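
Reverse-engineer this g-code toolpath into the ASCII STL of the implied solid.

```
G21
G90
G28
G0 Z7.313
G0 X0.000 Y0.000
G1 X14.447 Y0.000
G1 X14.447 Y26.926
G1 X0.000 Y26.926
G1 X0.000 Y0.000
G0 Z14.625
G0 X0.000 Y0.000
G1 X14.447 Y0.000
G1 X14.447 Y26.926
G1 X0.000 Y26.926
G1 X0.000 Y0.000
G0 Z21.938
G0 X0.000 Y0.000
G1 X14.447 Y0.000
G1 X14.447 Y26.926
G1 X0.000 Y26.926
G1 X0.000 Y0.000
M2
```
solid part
  facet normal 0.0000 0.0000 -1.0000
    outer loop
      vertex 14.447 26.926 0.000
      vertex 14.447 0.000 0.000
      vertex 0.000 0.000 0.000
    endloop
  endfacet
  facet normal 0.0000 0.0000 -1.0000
    outer loop
      vertex 0.000 26.926 0.000
      vertex 14.447 26.926 0.000
      vertex 0.000 0.000 0.000
    endloop
  endfacet
  facet normal 0.0000 0.0000 1.0000
    outer loop
      vertex 0.000 0.000 21.938
      vertex 14.447 0.000 21.938
      vertex 14.447 26.926 21.938
    endloop
  endfacet
  facet normal 0.0000 0.0000 1.0000
    outer loop
      vertex 0.000 0.000 21.938
      vertex 14.447 26.926 21.938
      vertex 0.000 26.926 21.938
    endloop
  endfacet
  facet normal 0.0000 -1.0000 0.0000
    outer loop
      vertex 0.000 0.000 0.000
      vertex 14.447 0.000 0.000
      vertex 14.447 0.000 21.938
    endloop
  endfacet
  facet normal 0.0000 -1.0000 0.0000
    outer loop
      vertex 0.000 0.000 0.000
      vertex 14.447 0.000 21.938
      vertex 0.000 0.000 21.938
    endloop
  endfacet
  facet normal 0.0000 1.0000 0.0000
    outer loop
      vertex 14.447 26.926 21.938
      vertex 14.447 26.926 0.000
      vertex 0.000 26.926 0.000
    endloop
  endfacet
  facet normal 0.0000 1.0000 0.0000
    outer loop
      vertex 0.000 26.926 21.938
      vertex 14.447 26.926 21.938
      vertex 0.000 26.926 0.000
    endloop
  endfacet
  facet normal -1.0000 0.0000 0.0000
    outer loop
      vertex 0.000 26.926 21.938
      vertex 0.000 26.926 0.000
      vertex 0.000 0.000 0.000
    endloop
  endfacet
  facet normal -1.0000 0.0000 0.0000
    outer loop
      vertex 0.000 0.000 21.938
      vertex 0.000 26.926 21.938
      vertex 0.000 0.000 0.000
    endloop
  endfacet
  facet normal 1.0000 0.0000 0.0000
    outer loop
      vertex 14.447 0.000 0.000
      vertex 14.447 26.926 0.000
      vertex 14.447 26.926 21.938
    endloop
  endfacet
  facet normal 1.0000 0.0000 0.0000
    outer loop
      vertex 14.447 0.000 0.000
      vertex 14.447 26.926 21.938
      vertex 14.447 0.000 21.938
    endloop
  endfacet
endsolid part

The G0 Z moves step by Δz≈7.313 mm. Every layer's G1 loop is the same polygon, so the solid is a straight extrusion of it from z=0 to z≈21.9. Closing with flat bottom and top caps and triangulating gives 12 facets — a rectangular box, roughly 14.4 × 26.9 mm footprint and 21.9 mm tall.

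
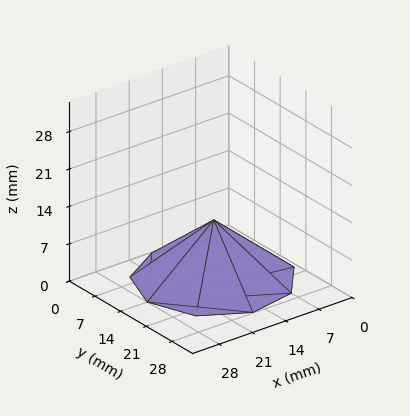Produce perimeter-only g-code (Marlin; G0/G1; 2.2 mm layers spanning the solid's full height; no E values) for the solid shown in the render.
Reading the render: the shape is a regular 9-sided pyramid, base circumscribed radius ≈ 14 mm, apex at z ≈ 11 mm (dimensions read to the nearest mm from the axis ticks). For the g-code, the solid's height is divided into equal slices at the stated Δz and each level perimeter traced with G1 moves after a G0 lift.

; perimeter-only toolpath
G21 ; units = mm
G90 ; absolute positioning
G28 ; home
; layer 1
G0 Z2.2
G0 X25.2 Y14.0
G1 X22.6 Y21.2
G1 X15.9 Y25.0
G1 X8.4 Y23.7
G1 X3.4 Y17.8
G1 X3.4 Y10.2
G1 X8.4 Y4.3
G1 X15.9 Y3.0
G1 X22.6 Y6.8
G1 X25.2 Y14.0
; layer 2
G0 Z4.4
G0 X22.4 Y14.0
G1 X20.4 Y19.4
G1 X15.4 Y22.3
G1 X9.8 Y21.3
G1 X6.1 Y16.9
G1 X6.1 Y11.1
G1 X9.8 Y6.7
G1 X15.4 Y5.7
G1 X20.4 Y8.6
G1 X22.4 Y14.0
; layer 3
G0 Z6.6
G0 X19.6 Y14.0
G1 X18.3 Y17.6
G1 X15.0 Y19.5
G1 X11.2 Y18.8
G1 X8.7 Y15.9
G1 X8.7 Y12.1
G1 X11.2 Y9.2
G1 X15.0 Y8.5
G1 X18.3 Y10.4
G1 X19.6 Y14.0
; layer 4
G0 Z8.8
G0 X16.8 Y14.0
G1 X16.1 Y15.8
G1 X14.5 Y16.8
G1 X12.6 Y16.4
G1 X11.4 Y15.0
G1 X11.4 Y13.0
G1 X12.6 Y11.6
G1 X14.5 Y11.2
G1 X16.1 Y12.2
G1 X16.8 Y14.0
M2 ; end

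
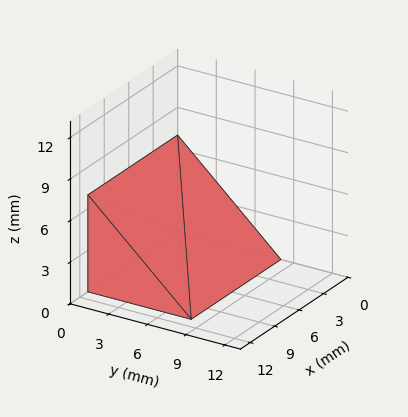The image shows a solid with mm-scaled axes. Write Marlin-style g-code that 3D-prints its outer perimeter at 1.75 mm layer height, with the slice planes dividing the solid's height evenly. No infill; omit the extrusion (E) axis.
Reading the render: the shape is a wedge (ramp): 11 × 8 mm base, rising to 7 mm along the y=0 edge and sloping linearly to z=0 at y=8 (dimensions read to the nearest mm from the axis ticks). For the g-code, the solid's height is divided into equal slices at the stated Δz and each level perimeter traced with G1 moves after a G0 lift.

; perimeter-only toolpath
G21 ; units = mm
G90 ; absolute positioning
G28 ; home
; layer 1
G0 Z1.75
G0 X0.00 Y0.00
G1 X11.00 Y0.00
G1 X11.00 Y6.00
G1 X0.00 Y6.00
G1 X0.00 Y0.00
; layer 2
G0 Z3.50
G0 X0.00 Y0.00
G1 X11.00 Y0.00
G1 X11.00 Y4.00
G1 X0.00 Y4.00
G1 X0.00 Y0.00
; layer 3
G0 Z5.25
G0 X0.00 Y0.00
G1 X11.00 Y0.00
G1 X11.00 Y2.00
G1 X0.00 Y2.00
G1 X0.00 Y0.00
M2 ; end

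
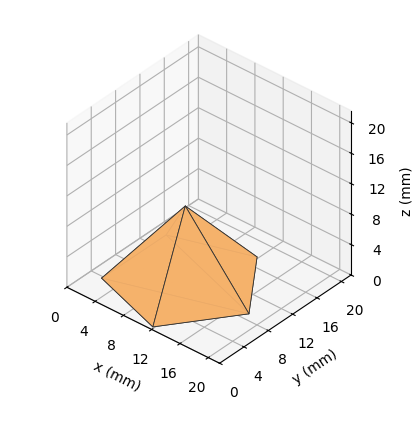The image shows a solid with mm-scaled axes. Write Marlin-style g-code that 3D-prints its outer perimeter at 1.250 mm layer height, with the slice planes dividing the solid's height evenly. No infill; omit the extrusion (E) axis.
Reading the render: the shape is a regular 5-sided pyramid, base circumscribed radius ≈ 9 mm, apex at z ≈ 10 mm (dimensions read to the nearest mm from the axis ticks). For the g-code, the solid's height is divided into equal slices at the stated Δz and each level perimeter traced with G1 moves after a G0 lift.

; perimeter-only toolpath
G21 ; units = mm
G90 ; absolute positioning
G28 ; home
; layer 1
G0 Z1.250
G0 X16.875 Y9.000
G1 X11.433 Y16.490
G1 X2.629 Y13.629
G1 X2.629 Y4.371
G1 X11.433 Y1.510
G1 X16.875 Y9.000
; layer 2
G0 Z2.500
G0 X15.750 Y9.000
G1 X11.086 Y15.420
G1 X3.539 Y12.967
G1 X3.539 Y5.032
G1 X11.086 Y2.580
G1 X15.750 Y9.000
; layer 3
G0 Z3.750
G0 X14.625 Y9.000
G1 X10.738 Y14.350
G1 X4.449 Y12.306
G1 X4.449 Y5.694
G1 X10.738 Y3.650
G1 X14.625 Y9.000
; layer 4
G0 Z5.000
G0 X13.500 Y9.000
G1 X10.390 Y13.280
G1 X5.359 Y11.645
G1 X5.359 Y6.355
G1 X10.390 Y4.720
G1 X13.500 Y9.000
; layer 5
G0 Z6.250
G0 X12.375 Y9.000
G1 X10.043 Y12.210
G1 X6.270 Y10.984
G1 X6.270 Y7.016
G1 X10.043 Y5.790
G1 X12.375 Y9.000
; layer 6
G0 Z7.500
G0 X11.250 Y9.000
G1 X9.695 Y11.140
G1 X7.180 Y10.322
G1 X7.180 Y7.678
G1 X9.695 Y6.860
G1 X11.250 Y9.000
; layer 7
G0 Z8.750
G0 X10.125 Y9.000
G1 X9.348 Y10.070
G1 X8.090 Y9.661
G1 X8.090 Y8.339
G1 X9.348 Y7.930
G1 X10.125 Y9.000
M2 ; end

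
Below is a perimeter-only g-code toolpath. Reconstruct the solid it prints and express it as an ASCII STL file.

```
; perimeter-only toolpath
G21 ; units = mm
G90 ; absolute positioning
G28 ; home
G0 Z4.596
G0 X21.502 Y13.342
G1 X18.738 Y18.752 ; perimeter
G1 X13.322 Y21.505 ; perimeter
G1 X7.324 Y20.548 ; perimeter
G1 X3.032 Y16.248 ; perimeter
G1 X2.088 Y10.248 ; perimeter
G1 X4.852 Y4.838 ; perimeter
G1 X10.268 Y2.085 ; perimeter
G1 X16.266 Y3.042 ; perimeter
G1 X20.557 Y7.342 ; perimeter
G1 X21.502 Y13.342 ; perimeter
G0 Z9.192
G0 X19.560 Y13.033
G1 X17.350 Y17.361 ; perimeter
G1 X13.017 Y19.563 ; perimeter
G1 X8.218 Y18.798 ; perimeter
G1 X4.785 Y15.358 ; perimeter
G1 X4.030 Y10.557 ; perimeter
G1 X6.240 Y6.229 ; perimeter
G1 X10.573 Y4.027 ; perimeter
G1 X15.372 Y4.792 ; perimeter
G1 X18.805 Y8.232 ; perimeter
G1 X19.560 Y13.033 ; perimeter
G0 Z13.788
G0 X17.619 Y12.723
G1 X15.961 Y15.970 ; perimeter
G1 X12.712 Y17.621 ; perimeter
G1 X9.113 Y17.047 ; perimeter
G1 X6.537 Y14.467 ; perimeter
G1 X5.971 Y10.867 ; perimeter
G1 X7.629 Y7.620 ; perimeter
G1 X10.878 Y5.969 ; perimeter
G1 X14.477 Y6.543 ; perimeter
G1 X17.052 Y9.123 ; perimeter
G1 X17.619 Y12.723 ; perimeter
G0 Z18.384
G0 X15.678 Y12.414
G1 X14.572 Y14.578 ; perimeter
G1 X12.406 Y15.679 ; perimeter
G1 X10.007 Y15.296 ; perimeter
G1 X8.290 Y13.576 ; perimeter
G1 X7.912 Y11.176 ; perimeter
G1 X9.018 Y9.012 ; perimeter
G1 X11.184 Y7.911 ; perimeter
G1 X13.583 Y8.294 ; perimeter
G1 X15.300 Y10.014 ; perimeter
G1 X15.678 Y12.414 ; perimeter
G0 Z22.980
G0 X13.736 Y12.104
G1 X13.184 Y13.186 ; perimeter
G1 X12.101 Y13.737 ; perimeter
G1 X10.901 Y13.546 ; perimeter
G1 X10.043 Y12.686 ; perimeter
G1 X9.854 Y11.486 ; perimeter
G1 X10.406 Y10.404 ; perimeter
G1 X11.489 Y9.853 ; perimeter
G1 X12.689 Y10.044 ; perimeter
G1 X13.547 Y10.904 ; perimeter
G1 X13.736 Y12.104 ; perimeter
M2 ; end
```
solid part
  facet normal 0.0000 0.0000 -1.0000
    outer loop
      vertex 13.628 23.447 0.000
      vertex 20.127 20.144 0.000
      vertex 23.443 13.652 0.000
    endloop
  endfacet
  facet normal 0.0000 0.0000 -1.0000
    outer loop
      vertex 6.430 22.299 0.000
      vertex 13.628 23.447 0.000
      vertex 23.443 13.652 0.000
    endloop
  endfacet
  facet normal 0.0000 0.0000 -1.0000
    outer loop
      vertex 1.280 17.139 0.000
      vertex 6.430 22.299 0.000
      vertex 23.443 13.652 0.000
    endloop
  endfacet
  facet normal 0.0000 0.0000 -1.0000
    outer loop
      vertex 0.147 9.938 0.000
      vertex 1.280 17.139 0.000
      vertex 23.443 13.652 0.000
    endloop
  endfacet
  facet normal 0.0000 0.0000 -1.0000
    outer loop
      vertex 3.463 3.446 0.000
      vertex 0.147 9.938 0.000
      vertex 23.443 13.652 0.000
    endloop
  endfacet
  facet normal 0.0000 0.0000 -1.0000
    outer loop
      vertex 9.962 0.143 0.000
      vertex 3.463 3.446 0.000
      vertex 23.443 13.652 0.000
    endloop
  endfacet
  facet normal 0.0000 0.0000 -1.0000
    outer loop
      vertex 17.160 1.291 0.000
      vertex 9.962 0.143 0.000
      vertex 23.443 13.652 0.000
    endloop
  endfacet
  facet normal 0.0000 0.0000 -1.0000
    outer loop
      vertex 22.310 6.451 0.000
      vertex 17.160 1.291 0.000
      vertex 23.443 13.652 0.000
    endloop
  endfacet
  facet normal 0.8249 0.4213 0.3768
    outer loop
      vertex 23.443 13.652 0.000
      vertex 20.127 20.144 0.000
      vertex 11.795 11.795 27.576
    endloop
  endfacet
  facet normal 0.4197 0.8258 0.3768
    outer loop
      vertex 20.127 20.144 0.000
      vertex 13.628 23.447 0.000
      vertex 11.795 11.795 27.576
    endloop
  endfacet
  facet normal -0.1459 0.9147 0.3768
    outer loop
      vertex 13.628 23.447 0.000
      vertex 6.430 22.299 0.000
      vertex 11.795 11.795 27.576
    endloop
  endfacet
  facet normal -0.6556 0.6544 0.3768
    outer loop
      vertex 6.430 22.299 0.000
      vertex 1.280 17.139 0.000
      vertex 11.795 11.795 27.576
    endloop
  endfacet
  facet normal -0.9150 0.1440 0.3768
    outer loop
      vertex 1.280 17.139 0.000
      vertex 0.147 9.938 0.000
      vertex 11.795 11.795 27.576
    endloop
  endfacet
  facet normal -0.8249 -0.4213 0.3768
    outer loop
      vertex 0.147 9.938 0.000
      vertex 3.463 3.446 0.000
      vertex 11.795 11.795 27.576
    endloop
  endfacet
  facet normal -0.4197 -0.8258 0.3768
    outer loop
      vertex 3.463 3.446 0.000
      vertex 9.962 0.143 0.000
      vertex 11.795 11.795 27.576
    endloop
  endfacet
  facet normal 0.1459 -0.9147 0.3768
    outer loop
      vertex 9.962 0.143 0.000
      vertex 17.160 1.291 0.000
      vertex 11.795 11.795 27.576
    endloop
  endfacet
  facet normal 0.6556 -0.6544 0.3768
    outer loop
      vertex 17.160 1.291 0.000
      vertex 22.310 6.451 0.000
      vertex 11.795 11.795 27.576
    endloop
  endfacet
  facet normal 0.9150 -0.1440 0.3768
    outer loop
      vertex 22.310 6.451 0.000
      vertex 23.443 13.652 0.000
      vertex 11.795 11.795 27.576
    endloop
  endfacet
endsolid part

The G0 Z moves step by Δz≈4.596 mm. The G1 loops shrink linearly with z, so the solid tapers from its base footprint up to z≈27.6. Closing with a flat bottom cap and the tapered top and triangulating gives 18 facets — a regular 10-sided pyramid, base circumscribed radius ≈ 11.8 mm, apex at z ≈ 27.6 mm.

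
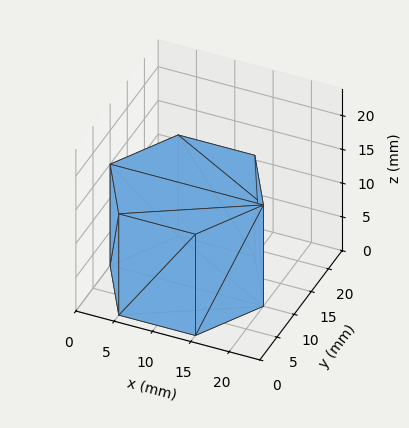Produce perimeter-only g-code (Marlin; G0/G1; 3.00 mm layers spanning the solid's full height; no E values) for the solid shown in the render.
Reading the render: the shape is a regular 6-sided prism (a cylinder approximated with 6 flat sides), circumscribed radius ≈ 10 mm, height ≈ 15 mm (dimensions read to the nearest mm from the axis ticks). For the g-code, the solid's height is divided into equal slices at the stated Δz and each level perimeter traced with G1 moves after a G0 lift.

; perimeter-only toolpath
G21 ; units = mm
G90 ; absolute positioning
G28 ; home
; layer 1
G0 Z3.00
G0 X20.00 Y10.00
G1 X15.00 Y18.66
G1 X5.00 Y18.66
G1 X0.00 Y10.00
G1 X5.00 Y1.34
G1 X15.00 Y1.34
G1 X20.00 Y10.00
; layer 2
G0 Z6.00
G0 X20.00 Y10.00
G1 X15.00 Y18.66
G1 X5.00 Y18.66
G1 X0.00 Y10.00
G1 X5.00 Y1.34
G1 X15.00 Y1.34
G1 X20.00 Y10.00
; layer 3
G0 Z9.00
G0 X20.00 Y10.00
G1 X15.00 Y18.66
G1 X5.00 Y18.66
G1 X0.00 Y10.00
G1 X5.00 Y1.34
G1 X15.00 Y1.34
G1 X20.00 Y10.00
; layer 4
G0 Z12.00
G0 X20.00 Y10.00
G1 X15.00 Y18.66
G1 X5.00 Y18.66
G1 X0.00 Y10.00
G1 X5.00 Y1.34
G1 X15.00 Y1.34
G1 X20.00 Y10.00
; layer 5
G0 Z15.00
G0 X20.00 Y10.00
G1 X15.00 Y18.66
G1 X5.00 Y18.66
G1 X0.00 Y10.00
G1 X5.00 Y1.34
G1 X15.00 Y1.34
G1 X20.00 Y10.00
M2 ; end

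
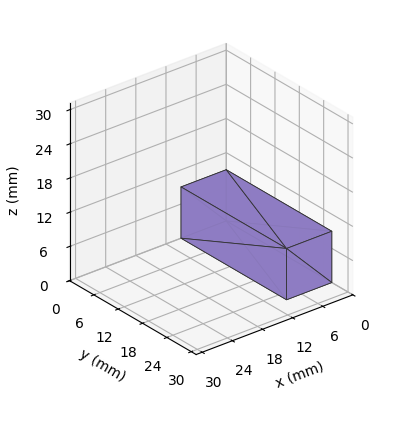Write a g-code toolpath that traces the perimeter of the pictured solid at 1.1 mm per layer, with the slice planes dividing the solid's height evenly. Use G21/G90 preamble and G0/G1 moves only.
Reading the render: the shape is a rectangular box, roughly 9 × 26 mm footprint and 9 mm tall (dimensions read to the nearest mm from the axis ticks). For the g-code, the solid's height is divided into equal slices at the stated Δz and each level perimeter traced with G1 moves after a G0 lift.

; perimeter-only toolpath
G21 ; units = mm
G90 ; absolute positioning
G28 ; home
; layer 1
G0 Z1.1
G0 X0.0 Y0.0
G1 X9.0 Y0.0
G1 X9.0 Y26.0
G1 X0.0 Y26.0
G1 X0.0 Y0.0
; layer 2
G0 Z2.2
G0 X0.0 Y0.0
G1 X9.0 Y0.0
G1 X9.0 Y26.0
G1 X0.0 Y26.0
G1 X0.0 Y0.0
; layer 3
G0 Z3.4
G0 X0.0 Y0.0
G1 X9.0 Y0.0
G1 X9.0 Y26.0
G1 X0.0 Y26.0
G1 X0.0 Y0.0
; layer 4
G0 Z4.5
G0 X0.0 Y0.0
G1 X9.0 Y0.0
G1 X9.0 Y26.0
G1 X0.0 Y26.0
G1 X0.0 Y0.0
; layer 5
G0 Z5.6
G0 X0.0 Y0.0
G1 X9.0 Y0.0
G1 X9.0 Y26.0
G1 X0.0 Y26.0
G1 X0.0 Y0.0
; layer 6
G0 Z6.8
G0 X0.0 Y0.0
G1 X9.0 Y0.0
G1 X9.0 Y26.0
G1 X0.0 Y26.0
G1 X0.0 Y0.0
; layer 7
G0 Z7.9
G0 X0.0 Y0.0
G1 X9.0 Y0.0
G1 X9.0 Y26.0
G1 X0.0 Y26.0
G1 X0.0 Y0.0
; layer 8
G0 Z9.0
G0 X0.0 Y0.0
G1 X9.0 Y0.0
G1 X9.0 Y26.0
G1 X0.0 Y26.0
G1 X0.0 Y0.0
M2 ; end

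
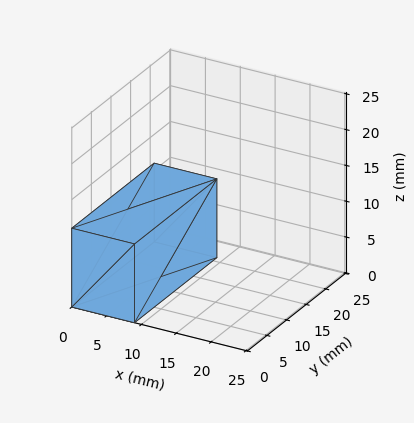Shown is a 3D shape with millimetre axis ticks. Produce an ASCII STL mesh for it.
Reading the render: the shape is a rectangular box, roughly 9 × 21 mm footprint and 11 mm tall (dimensions read to the nearest mm from the axis ticks). For the STL, each face is triangulated and given an outward normal.

solid part
  facet normal 0.0000 0.0000 -1.0000
    outer loop
      vertex 9.000 21.000 0.000
      vertex 9.000 0.000 0.000
      vertex 0.000 0.000 0.000
    endloop
  endfacet
  facet normal 0.0000 0.0000 -1.0000
    outer loop
      vertex 0.000 21.000 0.000
      vertex 9.000 21.000 0.000
      vertex 0.000 0.000 0.000
    endloop
  endfacet
  facet normal 0.0000 0.0000 1.0000
    outer loop
      vertex 0.000 0.000 11.000
      vertex 9.000 0.000 11.000
      vertex 9.000 21.000 11.000
    endloop
  endfacet
  facet normal 0.0000 0.0000 1.0000
    outer loop
      vertex 0.000 0.000 11.000
      vertex 9.000 21.000 11.000
      vertex 0.000 21.000 11.000
    endloop
  endfacet
  facet normal 0.0000 -1.0000 0.0000
    outer loop
      vertex 0.000 0.000 0.000
      vertex 9.000 0.000 0.000
      vertex 9.000 0.000 11.000
    endloop
  endfacet
  facet normal 0.0000 -1.0000 0.0000
    outer loop
      vertex 0.000 0.000 0.000
      vertex 9.000 0.000 11.000
      vertex 0.000 0.000 11.000
    endloop
  endfacet
  facet normal 0.0000 1.0000 0.0000
    outer loop
      vertex 9.000 21.000 11.000
      vertex 9.000 21.000 0.000
      vertex 0.000 21.000 0.000
    endloop
  endfacet
  facet normal 0.0000 1.0000 0.0000
    outer loop
      vertex 0.000 21.000 11.000
      vertex 9.000 21.000 11.000
      vertex 0.000 21.000 0.000
    endloop
  endfacet
  facet normal -1.0000 0.0000 0.0000
    outer loop
      vertex 0.000 21.000 11.000
      vertex 0.000 21.000 0.000
      vertex 0.000 0.000 0.000
    endloop
  endfacet
  facet normal -1.0000 0.0000 0.0000
    outer loop
      vertex 0.000 0.000 11.000
      vertex 0.000 21.000 11.000
      vertex 0.000 0.000 0.000
    endloop
  endfacet
  facet normal 1.0000 0.0000 0.0000
    outer loop
      vertex 9.000 0.000 0.000
      vertex 9.000 21.000 0.000
      vertex 9.000 21.000 11.000
    endloop
  endfacet
  facet normal 1.0000 0.0000 0.0000
    outer loop
      vertex 9.000 0.000 0.000
      vertex 9.000 21.000 11.000
      vertex 9.000 0.000 11.000
    endloop
  endfacet
endsolid part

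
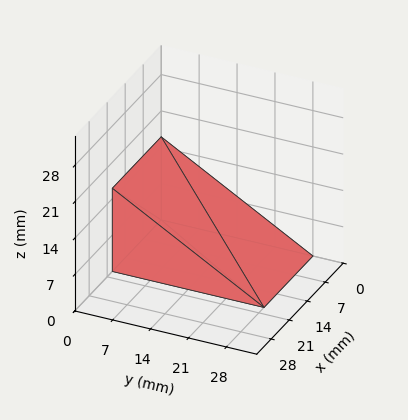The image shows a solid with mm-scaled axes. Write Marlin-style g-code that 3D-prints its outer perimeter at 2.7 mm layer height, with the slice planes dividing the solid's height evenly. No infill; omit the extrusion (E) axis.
Reading the render: the shape is a wedge (ramp): 19 × 28 mm base, rising to 16 mm along the y=0 edge and sloping linearly to z=0 at y=28 (dimensions read to the nearest mm from the axis ticks). For the g-code, the solid's height is divided into equal slices at the stated Δz and each level perimeter traced with G1 moves after a G0 lift.

; perimeter-only toolpath
G21 ; units = mm
G90 ; absolute positioning
G28 ; home
; layer 1
G0 Z2.7
G0 X0.0 Y0.0
G1 X19.0 Y0.0
G1 X19.0 Y23.3
G1 X0.0 Y23.3
G1 X0.0 Y0.0
; layer 2
G0 Z5.3
G0 X0.0 Y0.0
G1 X19.0 Y0.0
G1 X19.0 Y18.7
G1 X0.0 Y18.7
G1 X0.0 Y0.0
; layer 3
G0 Z8.0
G0 X0.0 Y0.0
G1 X19.0 Y0.0
G1 X19.0 Y14.0
G1 X0.0 Y14.0
G1 X0.0 Y0.0
; layer 4
G0 Z10.7
G0 X0.0 Y0.0
G1 X19.0 Y0.0
G1 X19.0 Y9.3
G1 X0.0 Y9.3
G1 X0.0 Y0.0
; layer 5
G0 Z13.3
G0 X0.0 Y0.0
G1 X19.0 Y0.0
G1 X19.0 Y4.7
G1 X0.0 Y4.7
G1 X0.0 Y0.0
M2 ; end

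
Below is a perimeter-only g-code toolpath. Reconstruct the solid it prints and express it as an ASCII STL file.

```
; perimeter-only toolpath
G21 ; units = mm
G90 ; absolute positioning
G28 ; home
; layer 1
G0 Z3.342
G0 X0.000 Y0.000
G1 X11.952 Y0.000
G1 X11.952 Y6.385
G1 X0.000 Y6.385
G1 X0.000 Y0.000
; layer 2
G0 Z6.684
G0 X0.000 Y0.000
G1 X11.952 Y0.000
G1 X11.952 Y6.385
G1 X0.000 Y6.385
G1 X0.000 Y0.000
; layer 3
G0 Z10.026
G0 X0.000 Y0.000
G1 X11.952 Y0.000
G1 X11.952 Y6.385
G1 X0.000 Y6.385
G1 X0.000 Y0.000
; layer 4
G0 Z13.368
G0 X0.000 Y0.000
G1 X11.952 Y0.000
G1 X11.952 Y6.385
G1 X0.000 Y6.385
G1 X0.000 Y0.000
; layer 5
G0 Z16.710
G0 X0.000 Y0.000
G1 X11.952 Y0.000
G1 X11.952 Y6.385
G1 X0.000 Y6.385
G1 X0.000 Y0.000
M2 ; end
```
solid part
  facet normal 0.0000 0.0000 -1.0000
    outer loop
      vertex 11.952 6.385 0.000
      vertex 11.952 0.000 0.000
      vertex 0.000 0.000 0.000
    endloop
  endfacet
  facet normal 0.0000 0.0000 -1.0000
    outer loop
      vertex 0.000 6.385 0.000
      vertex 11.952 6.385 0.000
      vertex 0.000 0.000 0.000
    endloop
  endfacet
  facet normal 0.0000 0.0000 1.0000
    outer loop
      vertex 0.000 0.000 16.710
      vertex 11.952 0.000 16.710
      vertex 11.952 6.385 16.710
    endloop
  endfacet
  facet normal 0.0000 0.0000 1.0000
    outer loop
      vertex 0.000 0.000 16.710
      vertex 11.952 6.385 16.710
      vertex 0.000 6.385 16.710
    endloop
  endfacet
  facet normal 0.0000 -1.0000 0.0000
    outer loop
      vertex 0.000 0.000 0.000
      vertex 11.952 0.000 0.000
      vertex 11.952 0.000 16.710
    endloop
  endfacet
  facet normal 0.0000 -1.0000 0.0000
    outer loop
      vertex 0.000 0.000 0.000
      vertex 11.952 0.000 16.710
      vertex 0.000 0.000 16.710
    endloop
  endfacet
  facet normal 0.0000 1.0000 0.0000
    outer loop
      vertex 11.952 6.385 16.710
      vertex 11.952 6.385 0.000
      vertex 0.000 6.385 0.000
    endloop
  endfacet
  facet normal 0.0000 1.0000 0.0000
    outer loop
      vertex 0.000 6.385 16.710
      vertex 11.952 6.385 16.710
      vertex 0.000 6.385 0.000
    endloop
  endfacet
  facet normal -1.0000 0.0000 0.0000
    outer loop
      vertex 0.000 6.385 16.710
      vertex 0.000 6.385 0.000
      vertex 0.000 0.000 0.000
    endloop
  endfacet
  facet normal -1.0000 0.0000 0.0000
    outer loop
      vertex 0.000 0.000 16.710
      vertex 0.000 6.385 16.710
      vertex 0.000 0.000 0.000
    endloop
  endfacet
  facet normal 1.0000 0.0000 0.0000
    outer loop
      vertex 11.952 0.000 0.000
      vertex 11.952 6.385 0.000
      vertex 11.952 6.385 16.710
    endloop
  endfacet
  facet normal 1.0000 0.0000 0.0000
    outer loop
      vertex 11.952 0.000 0.000
      vertex 11.952 6.385 16.710
      vertex 11.952 0.000 16.710
    endloop
  endfacet
endsolid part

The G0 Z moves step by Δz≈3.342 mm. Every layer's G1 loop is the same polygon, so the solid is a straight extrusion of it from z=0 to z≈16.7. Closing with flat bottom and top caps and triangulating gives 12 facets — a rectangular box, roughly 12 × 6.38 mm footprint and 16.7 mm tall.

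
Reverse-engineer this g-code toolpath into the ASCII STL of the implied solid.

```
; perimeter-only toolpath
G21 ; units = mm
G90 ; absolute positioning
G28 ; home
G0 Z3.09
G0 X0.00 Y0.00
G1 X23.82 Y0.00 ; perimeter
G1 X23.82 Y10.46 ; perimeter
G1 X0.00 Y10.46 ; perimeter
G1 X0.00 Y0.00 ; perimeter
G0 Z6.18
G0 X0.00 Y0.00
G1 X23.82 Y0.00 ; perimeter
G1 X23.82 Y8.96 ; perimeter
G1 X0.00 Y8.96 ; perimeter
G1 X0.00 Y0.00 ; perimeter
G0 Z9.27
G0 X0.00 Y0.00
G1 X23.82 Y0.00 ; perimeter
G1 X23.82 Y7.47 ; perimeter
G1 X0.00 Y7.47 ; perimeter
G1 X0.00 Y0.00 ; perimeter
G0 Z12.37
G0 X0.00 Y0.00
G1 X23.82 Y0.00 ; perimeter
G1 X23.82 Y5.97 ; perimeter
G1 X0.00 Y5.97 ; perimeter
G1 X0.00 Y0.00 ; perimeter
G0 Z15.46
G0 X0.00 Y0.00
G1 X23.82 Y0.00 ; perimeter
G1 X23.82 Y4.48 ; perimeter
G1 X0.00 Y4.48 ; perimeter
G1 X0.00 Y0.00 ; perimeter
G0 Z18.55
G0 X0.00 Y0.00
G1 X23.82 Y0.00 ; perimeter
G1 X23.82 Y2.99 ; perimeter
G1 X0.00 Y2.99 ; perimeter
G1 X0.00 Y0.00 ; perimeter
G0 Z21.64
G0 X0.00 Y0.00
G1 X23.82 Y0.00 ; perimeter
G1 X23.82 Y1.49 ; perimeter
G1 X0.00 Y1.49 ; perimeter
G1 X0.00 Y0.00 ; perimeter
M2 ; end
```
solid part
  facet normal 0.0000 0.0000 -1.0000
    outer loop
      vertex 23.82 11.95 0.00
      vertex 23.82 0.00 0.00
      vertex 0.00 0.00 0.00
    endloop
  endfacet
  facet normal 0.0000 0.0000 -1.0000
    outer loop
      vertex 0.00 11.95 0.00
      vertex 23.82 11.95 0.00
      vertex 0.00 0.00 0.00
    endloop
  endfacet
  facet normal 0.0000 -1.0000 0.0000
    outer loop
      vertex 0.00 0.00 0.00
      vertex 23.82 0.00 0.00
      vertex 23.82 0.00 24.73
    endloop
  endfacet
  facet normal 0.0000 -1.0000 0.0000
    outer loop
      vertex 0.00 0.00 0.00
      vertex 23.82 0.00 24.73
      vertex 0.00 0.00 24.73
    endloop
  endfacet
  facet normal 0.0000 0.9004 0.4351
    outer loop
      vertex 0.00 0.00 24.73
      vertex 23.82 0.00 24.73
      vertex 23.82 11.95 0.00
    endloop
  endfacet
  facet normal 0.0000 0.9004 0.4351
    outer loop
      vertex 0.00 0.00 24.73
      vertex 23.82 11.95 0.00
      vertex 0.00 11.95 0.00
    endloop
  endfacet
  facet normal -1.0000 0.0000 0.0000
    outer loop
      vertex 0.00 0.00 24.73
      vertex 0.00 11.95 0.00
      vertex 0.00 0.00 0.00
    endloop
  endfacet
  facet normal 1.0000 0.0000 0.0000
    outer loop
      vertex 23.82 0.00 0.00
      vertex 23.82 11.95 0.00
      vertex 23.82 0.00 24.73
    endloop
  endfacet
endsolid part

The G0 Z moves step by Δz≈3.09 mm. The G1 loops shrink linearly with z, so the solid tapers from its base footprint up to z≈24.7. Closing with a flat bottom cap and the tapered top and triangulating gives 8 facets — a wedge (ramp): 23.8 × 11.9 mm base, rising to 24.7 mm along the y=0 edge and sloping linearly to z=0 at y=11.9.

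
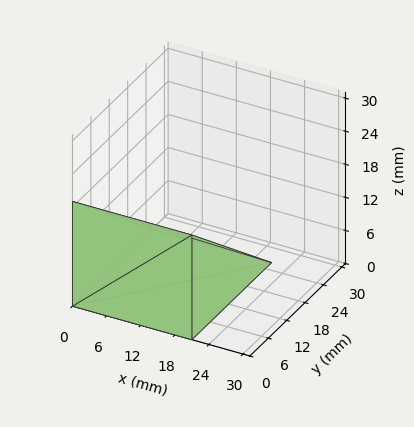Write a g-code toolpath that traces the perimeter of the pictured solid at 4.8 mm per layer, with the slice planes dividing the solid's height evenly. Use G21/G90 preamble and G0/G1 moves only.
Reading the render: the shape is a wedge (ramp): 21 × 26 mm base, rising to 19 mm along the y=0 edge and sloping linearly to z=0 at y=26 (dimensions read to the nearest mm from the axis ticks). For the g-code, the solid's height is divided into equal slices at the stated Δz and each level perimeter traced with G1 moves after a G0 lift.

; perimeter-only toolpath
G21 ; units = mm
G90 ; absolute positioning
G28 ; home
; layer 1
G0 Z4.8
G0 X0.0 Y0.0
G1 X21.0 Y0.0
G1 X21.0 Y19.5
G1 X0.0 Y19.5
G1 X0.0 Y0.0
; layer 2
G0 Z9.5
G0 X0.0 Y0.0
G1 X21.0 Y0.0
G1 X21.0 Y13.0
G1 X0.0 Y13.0
G1 X0.0 Y0.0
; layer 3
G0 Z14.2
G0 X0.0 Y0.0
G1 X21.0 Y0.0
G1 X21.0 Y6.5
G1 X0.0 Y6.5
G1 X0.0 Y0.0
M2 ; end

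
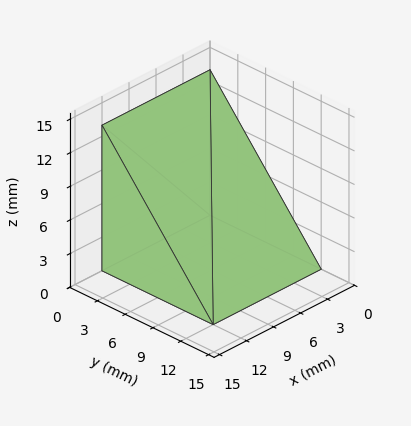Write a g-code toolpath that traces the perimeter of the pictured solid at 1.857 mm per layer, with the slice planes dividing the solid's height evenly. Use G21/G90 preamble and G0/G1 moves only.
Reading the render: the shape is a wedge (ramp): 12 × 12 mm base, rising to 13 mm along the y=0 edge and sloping linearly to z=0 at y=12 (dimensions read to the nearest mm from the axis ticks). For the g-code, the solid's height is divided into equal slices at the stated Δz and each level perimeter traced with G1 moves after a G0 lift.

; perimeter-only toolpath
G21 ; units = mm
G90 ; absolute positioning
G28 ; home
; layer 1
G0 Z1.857
G0 X0.000 Y0.000
G1 X12.000 Y0.000
G1 X12.000 Y10.286
G1 X0.000 Y10.286
G1 X0.000 Y0.000
; layer 2
G0 Z3.714
G0 X0.000 Y0.000
G1 X12.000 Y0.000
G1 X12.000 Y8.571
G1 X0.000 Y8.571
G1 X0.000 Y0.000
; layer 3
G0 Z5.571
G0 X0.000 Y0.000
G1 X12.000 Y0.000
G1 X12.000 Y6.857
G1 X0.000 Y6.857
G1 X0.000 Y0.000
; layer 4
G0 Z7.429
G0 X0.000 Y0.000
G1 X12.000 Y0.000
G1 X12.000 Y5.143
G1 X0.000 Y5.143
G1 X0.000 Y0.000
; layer 5
G0 Z9.286
G0 X0.000 Y0.000
G1 X12.000 Y0.000
G1 X12.000 Y3.429
G1 X0.000 Y3.429
G1 X0.000 Y0.000
; layer 6
G0 Z11.143
G0 X0.000 Y0.000
G1 X12.000 Y0.000
G1 X12.000 Y1.714
G1 X0.000 Y1.714
G1 X0.000 Y0.000
M2 ; end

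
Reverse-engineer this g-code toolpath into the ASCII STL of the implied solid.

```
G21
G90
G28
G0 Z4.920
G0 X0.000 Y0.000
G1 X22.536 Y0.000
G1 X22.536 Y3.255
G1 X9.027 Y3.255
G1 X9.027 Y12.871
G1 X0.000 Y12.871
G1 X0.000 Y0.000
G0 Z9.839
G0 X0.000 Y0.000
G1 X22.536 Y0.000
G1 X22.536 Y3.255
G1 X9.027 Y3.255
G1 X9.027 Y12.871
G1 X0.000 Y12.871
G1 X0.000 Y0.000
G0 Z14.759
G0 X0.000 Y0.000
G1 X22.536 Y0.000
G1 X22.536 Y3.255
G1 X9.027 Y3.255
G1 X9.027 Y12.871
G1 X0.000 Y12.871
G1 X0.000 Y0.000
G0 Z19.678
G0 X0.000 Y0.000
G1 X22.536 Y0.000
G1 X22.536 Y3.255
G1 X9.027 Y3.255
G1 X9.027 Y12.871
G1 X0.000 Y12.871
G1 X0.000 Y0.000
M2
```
solid part
  facet normal 0.0000 0.0000 -1.0000
    outer loop
      vertex 22.536 3.255 0.000
      vertex 22.536 0.000 0.000
      vertex 0.000 0.000 0.000
    endloop
  endfacet
  facet normal 0.0000 0.0000 -1.0000
    outer loop
      vertex 9.027 3.255 0.000
      vertex 22.536 3.255 0.000
      vertex 0.000 0.000 0.000
    endloop
  endfacet
  facet normal 0.0000 0.0000 -1.0000
    outer loop
      vertex 9.027 12.871 0.000
      vertex 9.027 3.255 0.000
      vertex 0.000 0.000 0.000
    endloop
  endfacet
  facet normal 0.0000 0.0000 -1.0000
    outer loop
      vertex 0.000 12.871 0.000
      vertex 9.027 12.871 0.000
      vertex 0.000 0.000 0.000
    endloop
  endfacet
  facet normal 0.0000 0.0000 1.0000
    outer loop
      vertex 0.000 0.000 19.678
      vertex 22.536 0.000 19.678
      vertex 22.536 3.255 19.678
    endloop
  endfacet
  facet normal 0.0000 0.0000 1.0000
    outer loop
      vertex 0.000 0.000 19.678
      vertex 22.536 3.255 19.678
      vertex 9.027 3.255 19.678
    endloop
  endfacet
  facet normal 0.0000 0.0000 1.0000
    outer loop
      vertex 0.000 0.000 19.678
      vertex 9.027 3.255 19.678
      vertex 9.027 12.871 19.678
    endloop
  endfacet
  facet normal 0.0000 0.0000 1.0000
    outer loop
      vertex 0.000 0.000 19.678
      vertex 9.027 12.871 19.678
      vertex 0.000 12.871 19.678
    endloop
  endfacet
  facet normal 0.0000 -1.0000 0.0000
    outer loop
      vertex 0.000 0.000 0.000
      vertex 22.536 0.000 0.000
      vertex 22.536 0.000 19.678
    endloop
  endfacet
  facet normal 0.0000 -1.0000 0.0000
    outer loop
      vertex 0.000 0.000 0.000
      vertex 22.536 0.000 19.678
      vertex 0.000 0.000 19.678
    endloop
  endfacet
  facet normal 1.0000 0.0000 0.0000
    outer loop
      vertex 22.536 0.000 0.000
      vertex 22.536 3.255 0.000
      vertex 22.536 3.255 19.678
    endloop
  endfacet
  facet normal 1.0000 0.0000 0.0000
    outer loop
      vertex 22.536 0.000 0.000
      vertex 22.536 3.255 19.678
      vertex 22.536 0.000 19.678
    endloop
  endfacet
  facet normal 0.0000 1.0000 0.0000
    outer loop
      vertex 22.536 3.255 0.000
      vertex 9.027 3.255 0.000
      vertex 9.027 3.255 19.678
    endloop
  endfacet
  facet normal 0.0000 1.0000 0.0000
    outer loop
      vertex 22.536 3.255 0.000
      vertex 9.027 3.255 19.678
      vertex 22.536 3.255 19.678
    endloop
  endfacet
  facet normal 1.0000 0.0000 0.0000
    outer loop
      vertex 9.027 3.255 0.000
      vertex 9.027 12.871 0.000
      vertex 9.027 12.871 19.678
    endloop
  endfacet
  facet normal 1.0000 0.0000 0.0000
    outer loop
      vertex 9.027 3.255 0.000
      vertex 9.027 12.871 19.678
      vertex 9.027 3.255 19.678
    endloop
  endfacet
  facet normal 0.0000 1.0000 0.0000
    outer loop
      vertex 9.027 12.871 0.000
      vertex 0.000 12.871 0.000
      vertex 0.000 12.871 19.678
    endloop
  endfacet
  facet normal 0.0000 1.0000 0.0000
    outer loop
      vertex 9.027 12.871 0.000
      vertex 0.000 12.871 19.678
      vertex 9.027 12.871 19.678
    endloop
  endfacet
  facet normal -1.0000 0.0000 0.0000
    outer loop
      vertex 0.000 12.871 0.000
      vertex 0.000 0.000 0.000
      vertex 0.000 0.000 19.678
    endloop
  endfacet
  facet normal -1.0000 0.0000 0.0000
    outer loop
      vertex 0.000 12.871 0.000
      vertex 0.000 0.000 19.678
      vertex 0.000 12.871 19.678
    endloop
  endfacet
endsolid part

The G0 Z moves step by Δz≈4.920 mm. Every layer's G1 loop is the same polygon, so the solid is a straight extrusion of it from z=0 to z≈19.7. Closing with flat bottom and top caps and triangulating gives 20 facets — an L-shaped prism: outer 22.5 × 12.9 mm, arm thicknesses ≈ 3.25 mm (horizontal) and 9.03 mm (vertical), extruded 19.7 mm in z.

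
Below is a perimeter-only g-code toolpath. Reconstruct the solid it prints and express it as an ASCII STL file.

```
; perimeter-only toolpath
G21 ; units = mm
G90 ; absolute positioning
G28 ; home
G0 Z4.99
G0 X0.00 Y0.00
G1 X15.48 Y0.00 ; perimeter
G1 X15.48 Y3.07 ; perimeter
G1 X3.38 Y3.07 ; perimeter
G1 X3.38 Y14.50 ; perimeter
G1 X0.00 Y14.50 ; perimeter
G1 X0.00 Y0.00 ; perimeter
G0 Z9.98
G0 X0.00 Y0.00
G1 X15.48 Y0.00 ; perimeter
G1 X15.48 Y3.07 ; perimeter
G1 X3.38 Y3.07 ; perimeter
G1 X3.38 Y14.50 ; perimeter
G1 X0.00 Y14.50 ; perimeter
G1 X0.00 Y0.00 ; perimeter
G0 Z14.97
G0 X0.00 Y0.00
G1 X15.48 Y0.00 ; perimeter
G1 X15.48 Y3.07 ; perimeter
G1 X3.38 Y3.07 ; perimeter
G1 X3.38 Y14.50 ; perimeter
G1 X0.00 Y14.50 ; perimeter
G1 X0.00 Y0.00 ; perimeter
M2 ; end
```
solid part
  facet normal 0.0000 0.0000 -1.0000
    outer loop
      vertex 15.48 3.07 0.00
      vertex 15.48 0.00 0.00
      vertex 0.00 0.00 0.00
    endloop
  endfacet
  facet normal 0.0000 0.0000 -1.0000
    outer loop
      vertex 3.38 3.07 0.00
      vertex 15.48 3.07 0.00
      vertex 0.00 0.00 0.00
    endloop
  endfacet
  facet normal 0.0000 0.0000 -1.0000
    outer loop
      vertex 3.38 14.50 0.00
      vertex 3.38 3.07 0.00
      vertex 0.00 0.00 0.00
    endloop
  endfacet
  facet normal 0.0000 0.0000 -1.0000
    outer loop
      vertex 0.00 14.50 0.00
      vertex 3.38 14.50 0.00
      vertex 0.00 0.00 0.00
    endloop
  endfacet
  facet normal 0.0000 0.0000 1.0000
    outer loop
      vertex 0.00 0.00 14.97
      vertex 15.48 0.00 14.97
      vertex 15.48 3.07 14.97
    endloop
  endfacet
  facet normal 0.0000 0.0000 1.0000
    outer loop
      vertex 0.00 0.00 14.97
      vertex 15.48 3.07 14.97
      vertex 3.38 3.07 14.97
    endloop
  endfacet
  facet normal 0.0000 0.0000 1.0000
    outer loop
      vertex 0.00 0.00 14.97
      vertex 3.38 3.07 14.97
      vertex 3.38 14.50 14.97
    endloop
  endfacet
  facet normal 0.0000 0.0000 1.0000
    outer loop
      vertex 0.00 0.00 14.97
      vertex 3.38 14.50 14.97
      vertex 0.00 14.50 14.97
    endloop
  endfacet
  facet normal 0.0000 -1.0000 0.0000
    outer loop
      vertex 0.00 0.00 0.00
      vertex 15.48 0.00 0.00
      vertex 15.48 0.00 14.97
    endloop
  endfacet
  facet normal 0.0000 -1.0000 0.0000
    outer loop
      vertex 0.00 0.00 0.00
      vertex 15.48 0.00 14.97
      vertex 0.00 0.00 14.97
    endloop
  endfacet
  facet normal 1.0000 0.0000 0.0000
    outer loop
      vertex 15.48 0.00 0.00
      vertex 15.48 3.07 0.00
      vertex 15.48 3.07 14.97
    endloop
  endfacet
  facet normal 1.0000 0.0000 0.0000
    outer loop
      vertex 15.48 0.00 0.00
      vertex 15.48 3.07 14.97
      vertex 15.48 0.00 14.97
    endloop
  endfacet
  facet normal 0.0000 1.0000 0.0000
    outer loop
      vertex 15.48 3.07 0.00
      vertex 3.38 3.07 0.00
      vertex 3.38 3.07 14.97
    endloop
  endfacet
  facet normal 0.0000 1.0000 0.0000
    outer loop
      vertex 15.48 3.07 0.00
      vertex 3.38 3.07 14.97
      vertex 15.48 3.07 14.97
    endloop
  endfacet
  facet normal 1.0000 0.0000 0.0000
    outer loop
      vertex 3.38 3.07 0.00
      vertex 3.38 14.50 0.00
      vertex 3.38 14.50 14.97
    endloop
  endfacet
  facet normal 1.0000 0.0000 0.0000
    outer loop
      vertex 3.38 3.07 0.00
      vertex 3.38 14.50 14.97
      vertex 3.38 3.07 14.97
    endloop
  endfacet
  facet normal 0.0000 1.0000 0.0000
    outer loop
      vertex 3.38 14.50 0.00
      vertex 0.00 14.50 0.00
      vertex 0.00 14.50 14.97
    endloop
  endfacet
  facet normal 0.0000 1.0000 0.0000
    outer loop
      vertex 3.38 14.50 0.00
      vertex 0.00 14.50 14.97
      vertex 3.38 14.50 14.97
    endloop
  endfacet
  facet normal -1.0000 0.0000 0.0000
    outer loop
      vertex 0.00 14.50 0.00
      vertex 0.00 0.00 0.00
      vertex 0.00 0.00 14.97
    endloop
  endfacet
  facet normal -1.0000 0.0000 0.0000
    outer loop
      vertex 0.00 14.50 0.00
      vertex 0.00 0.00 14.97
      vertex 0.00 14.50 14.97
    endloop
  endfacet
endsolid part

The G0 Z moves step by Δz≈4.99 mm. Every layer's G1 loop is the same polygon, so the solid is a straight extrusion of it from z=0 to z≈15. Closing with flat bottom and top caps and triangulating gives 20 facets — an L-shaped prism: outer 15.5 × 14.5 mm, arm thicknesses ≈ 3.07 mm (horizontal) and 3.38 mm (vertical), extruded 15 mm in z.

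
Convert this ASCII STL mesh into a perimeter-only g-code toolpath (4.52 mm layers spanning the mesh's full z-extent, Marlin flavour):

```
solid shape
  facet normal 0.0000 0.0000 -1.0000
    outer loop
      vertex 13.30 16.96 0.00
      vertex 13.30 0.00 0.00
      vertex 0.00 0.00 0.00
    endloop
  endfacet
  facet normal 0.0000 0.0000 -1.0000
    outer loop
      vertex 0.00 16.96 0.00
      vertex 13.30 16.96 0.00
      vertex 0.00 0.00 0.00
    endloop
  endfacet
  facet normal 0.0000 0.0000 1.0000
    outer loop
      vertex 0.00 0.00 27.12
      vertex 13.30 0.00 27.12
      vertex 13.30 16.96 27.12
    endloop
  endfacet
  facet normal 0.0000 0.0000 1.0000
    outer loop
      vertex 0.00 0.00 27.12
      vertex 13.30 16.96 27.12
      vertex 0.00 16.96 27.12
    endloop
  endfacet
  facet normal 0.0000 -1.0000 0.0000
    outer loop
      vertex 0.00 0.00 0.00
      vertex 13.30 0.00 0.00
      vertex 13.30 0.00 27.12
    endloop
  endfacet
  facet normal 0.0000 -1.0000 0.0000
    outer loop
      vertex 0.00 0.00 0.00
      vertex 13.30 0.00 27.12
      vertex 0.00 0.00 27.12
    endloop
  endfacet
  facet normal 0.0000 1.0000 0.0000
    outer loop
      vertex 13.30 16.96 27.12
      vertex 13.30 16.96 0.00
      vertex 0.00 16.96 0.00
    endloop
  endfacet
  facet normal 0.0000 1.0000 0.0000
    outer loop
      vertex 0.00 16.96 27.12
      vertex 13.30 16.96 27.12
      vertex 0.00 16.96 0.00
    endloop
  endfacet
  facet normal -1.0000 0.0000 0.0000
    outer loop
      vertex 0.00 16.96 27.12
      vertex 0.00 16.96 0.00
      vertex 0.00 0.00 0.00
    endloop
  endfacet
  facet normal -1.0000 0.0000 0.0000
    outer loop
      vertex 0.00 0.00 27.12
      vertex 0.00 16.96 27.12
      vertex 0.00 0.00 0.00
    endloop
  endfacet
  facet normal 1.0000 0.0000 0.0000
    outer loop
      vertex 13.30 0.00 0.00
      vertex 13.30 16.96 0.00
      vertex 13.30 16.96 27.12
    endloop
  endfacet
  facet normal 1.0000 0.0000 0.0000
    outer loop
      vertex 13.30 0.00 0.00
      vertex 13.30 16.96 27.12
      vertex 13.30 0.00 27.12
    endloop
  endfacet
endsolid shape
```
; perimeter-only toolpath
G21 ; units = mm
G90 ; absolute positioning
G28 ; home
; layer 1
G0 Z4.52
G0 X0.00 Y0.00
G1 X13.30 Y0.00
G1 X13.30 Y16.96
G1 X0.00 Y16.96
G1 X0.00 Y0.00
; layer 2
G0 Z9.04
G0 X0.00 Y0.00
G1 X13.30 Y0.00
G1 X13.30 Y16.96
G1 X0.00 Y16.96
G1 X0.00 Y0.00
; layer 3
G0 Z13.56
G0 X0.00 Y0.00
G1 X13.30 Y0.00
G1 X13.30 Y16.96
G1 X0.00 Y16.96
G1 X0.00 Y0.00
; layer 4
G0 Z18.08
G0 X0.00 Y0.00
G1 X13.30 Y0.00
G1 X13.30 Y16.96
G1 X0.00 Y16.96
G1 X0.00 Y0.00
; layer 5
G0 Z22.60
G0 X0.00 Y0.00
G1 X13.30 Y0.00
G1 X13.30 Y16.96
G1 X0.00 Y16.96
G1 X0.00 Y0.00
; layer 6
G0 Z27.12
G0 X0.00 Y0.00
G1 X13.30 Y0.00
G1 X13.30 Y16.96
G1 X0.00 Y16.96
G1 X0.00 Y0.00
M2 ; end

The solid is a rectangular box, roughly 13.3 × 17 mm footprint and 27.1 mm tall. Slicing at Δz = 4.52 mm — 6 equal slices spanning the solid's height, so layer i sits at z = i·h/6 — gives 6 non-empty perimeters. Each is a 4-segment closed polygon; G0 lifts to the layer z and rapids to the start vertex, then G1 traces the edges.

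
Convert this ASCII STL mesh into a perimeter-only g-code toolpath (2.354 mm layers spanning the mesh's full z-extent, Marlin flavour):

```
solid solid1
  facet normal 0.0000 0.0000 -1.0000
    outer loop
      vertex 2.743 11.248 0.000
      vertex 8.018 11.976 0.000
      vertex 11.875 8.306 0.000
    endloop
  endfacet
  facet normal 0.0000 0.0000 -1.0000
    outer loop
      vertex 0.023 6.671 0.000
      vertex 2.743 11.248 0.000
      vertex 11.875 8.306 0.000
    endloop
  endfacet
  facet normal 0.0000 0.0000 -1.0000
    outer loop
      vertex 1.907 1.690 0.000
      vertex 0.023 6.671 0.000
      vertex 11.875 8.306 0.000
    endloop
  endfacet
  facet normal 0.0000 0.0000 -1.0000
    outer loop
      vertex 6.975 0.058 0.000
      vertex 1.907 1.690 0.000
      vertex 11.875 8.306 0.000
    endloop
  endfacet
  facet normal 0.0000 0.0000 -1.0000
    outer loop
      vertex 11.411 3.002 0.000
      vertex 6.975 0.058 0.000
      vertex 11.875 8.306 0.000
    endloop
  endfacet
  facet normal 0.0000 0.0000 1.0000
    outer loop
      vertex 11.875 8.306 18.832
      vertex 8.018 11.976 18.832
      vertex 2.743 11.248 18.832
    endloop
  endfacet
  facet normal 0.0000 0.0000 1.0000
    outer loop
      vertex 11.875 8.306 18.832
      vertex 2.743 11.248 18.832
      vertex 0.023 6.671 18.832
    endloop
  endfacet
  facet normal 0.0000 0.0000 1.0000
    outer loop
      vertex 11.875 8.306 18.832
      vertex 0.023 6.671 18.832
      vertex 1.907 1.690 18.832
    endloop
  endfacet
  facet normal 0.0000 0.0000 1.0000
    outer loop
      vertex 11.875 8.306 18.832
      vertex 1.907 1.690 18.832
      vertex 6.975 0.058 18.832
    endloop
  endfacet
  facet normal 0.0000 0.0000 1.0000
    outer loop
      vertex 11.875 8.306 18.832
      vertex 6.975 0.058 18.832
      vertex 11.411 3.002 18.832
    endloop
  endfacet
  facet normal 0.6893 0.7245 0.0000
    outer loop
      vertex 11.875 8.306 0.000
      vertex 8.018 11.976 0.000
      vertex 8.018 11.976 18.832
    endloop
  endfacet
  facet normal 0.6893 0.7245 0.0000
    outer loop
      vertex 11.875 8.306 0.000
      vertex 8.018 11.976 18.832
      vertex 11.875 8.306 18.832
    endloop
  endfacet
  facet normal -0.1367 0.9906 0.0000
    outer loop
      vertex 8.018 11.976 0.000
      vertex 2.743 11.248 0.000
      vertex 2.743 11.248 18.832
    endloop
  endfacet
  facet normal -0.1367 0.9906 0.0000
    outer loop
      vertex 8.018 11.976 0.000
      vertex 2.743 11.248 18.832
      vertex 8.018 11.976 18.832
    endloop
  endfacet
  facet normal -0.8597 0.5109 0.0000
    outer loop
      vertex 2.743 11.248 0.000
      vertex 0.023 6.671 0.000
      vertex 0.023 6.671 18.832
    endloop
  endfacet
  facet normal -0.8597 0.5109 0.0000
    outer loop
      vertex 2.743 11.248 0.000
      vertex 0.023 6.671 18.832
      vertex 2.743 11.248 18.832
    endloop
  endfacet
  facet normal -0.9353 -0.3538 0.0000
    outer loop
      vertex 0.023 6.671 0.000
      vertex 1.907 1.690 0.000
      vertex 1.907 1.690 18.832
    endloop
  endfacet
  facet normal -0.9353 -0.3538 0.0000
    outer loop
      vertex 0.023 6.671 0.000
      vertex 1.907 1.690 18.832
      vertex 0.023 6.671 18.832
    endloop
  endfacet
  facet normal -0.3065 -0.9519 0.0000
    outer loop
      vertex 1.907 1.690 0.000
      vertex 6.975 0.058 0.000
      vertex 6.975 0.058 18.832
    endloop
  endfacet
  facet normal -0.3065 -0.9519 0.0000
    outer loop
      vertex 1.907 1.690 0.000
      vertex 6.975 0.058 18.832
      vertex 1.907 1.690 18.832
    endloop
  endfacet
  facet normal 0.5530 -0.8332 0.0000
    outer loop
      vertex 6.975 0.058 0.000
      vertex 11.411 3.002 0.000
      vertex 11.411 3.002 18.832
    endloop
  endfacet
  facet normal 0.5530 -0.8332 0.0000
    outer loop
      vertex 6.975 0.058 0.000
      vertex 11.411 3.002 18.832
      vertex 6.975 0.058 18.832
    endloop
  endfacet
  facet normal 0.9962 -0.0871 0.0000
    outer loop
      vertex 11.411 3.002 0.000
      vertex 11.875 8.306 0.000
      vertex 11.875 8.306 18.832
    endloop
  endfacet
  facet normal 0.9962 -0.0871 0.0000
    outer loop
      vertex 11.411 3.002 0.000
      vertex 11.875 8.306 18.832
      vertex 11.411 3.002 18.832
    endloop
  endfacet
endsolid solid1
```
; perimeter-only toolpath
G21 ; units = mm
G90 ; absolute positioning
G28 ; home
; layer 1
G0 Z2.354
G0 X11.875 Y8.306
G1 X8.018 Y11.976
G1 X2.743 Y11.248
G1 X0.023 Y6.671
G1 X1.907 Y1.690
G1 X6.975 Y0.058
G1 X11.411 Y3.002
G1 X11.875 Y8.306
; layer 2
G0 Z4.708
G0 X11.875 Y8.306
G1 X8.018 Y11.976
G1 X2.743 Y11.248
G1 X0.023 Y6.671
G1 X1.907 Y1.690
G1 X6.975 Y0.058
G1 X11.411 Y3.002
G1 X11.875 Y8.306
; layer 3
G0 Z7.062
G0 X11.875 Y8.306
G1 X8.018 Y11.976
G1 X2.743 Y11.248
G1 X0.023 Y6.671
G1 X1.907 Y1.690
G1 X6.975 Y0.058
G1 X11.411 Y3.002
G1 X11.875 Y8.306
; layer 4
G0 Z9.416
G0 X11.875 Y8.306
G1 X8.018 Y11.976
G1 X2.743 Y11.248
G1 X0.023 Y6.671
G1 X1.907 Y1.690
G1 X6.975 Y0.058
G1 X11.411 Y3.002
G1 X11.875 Y8.306
; layer 5
G0 Z11.770
G0 X11.875 Y8.306
G1 X8.018 Y11.976
G1 X2.743 Y11.248
G1 X0.023 Y6.671
G1 X1.907 Y1.690
G1 X6.975 Y0.058
G1 X11.411 Y3.002
G1 X11.875 Y8.306
; layer 6
G0 Z14.124
G0 X11.875 Y8.306
G1 X8.018 Y11.976
G1 X2.743 Y11.248
G1 X0.023 Y6.671
G1 X1.907 Y1.690
G1 X6.975 Y0.058
G1 X11.411 Y3.002
G1 X11.875 Y8.306
; layer 7
G0 Z16.478
G0 X11.875 Y8.306
G1 X8.018 Y11.976
G1 X2.743 Y11.248
G1 X0.023 Y6.671
G1 X1.907 Y1.690
G1 X6.975 Y0.058
G1 X11.411 Y3.002
G1 X11.875 Y8.306
; layer 8
G0 Z18.832
G0 X11.875 Y8.306
G1 X8.018 Y11.976
G1 X2.743 Y11.248
G1 X0.023 Y6.671
G1 X1.907 Y1.690
G1 X6.975 Y0.058
G1 X11.411 Y3.002
G1 X11.875 Y8.306
M2 ; end

The solid is a regular 7-sided prism (a cylinder approximated with 7 flat sides), circumscribed radius ≈ 6.14 mm, height ≈ 18.8 mm. Slicing at Δz = 2.354 mm — 8 equal slices spanning the solid's height, so layer i sits at z = i·h/8 — gives 8 non-empty perimeters. Each is a 7-segment closed polygon; G0 lifts to the layer z and rapids to the start vertex, then G1 traces the edges.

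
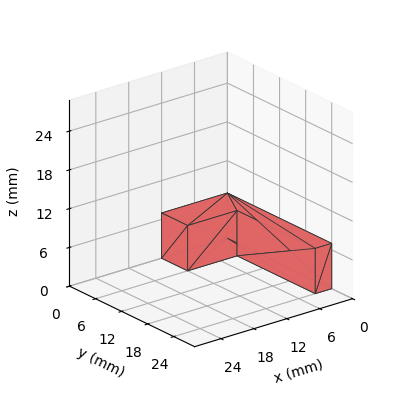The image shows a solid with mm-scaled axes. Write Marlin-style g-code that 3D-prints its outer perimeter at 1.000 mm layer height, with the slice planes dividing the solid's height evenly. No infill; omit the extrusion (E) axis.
Reading the render: the shape is an L-shaped prism: outer 12 × 24 mm, arm thicknesses ≈ 6 mm (horizontal) and 3 mm (vertical), extruded 7 mm in z (dimensions read to the nearest mm from the axis ticks). For the g-code, the solid's height is divided into equal slices at the stated Δz and each level perimeter traced with G1 moves after a G0 lift.

; perimeter-only toolpath
G21 ; units = mm
G90 ; absolute positioning
G28 ; home
; layer 1
G0 Z1.000
G0 X0.000 Y0.000
G1 X12.000 Y0.000
G1 X12.000 Y6.000
G1 X3.000 Y6.000
G1 X3.000 Y24.000
G1 X0.000 Y24.000
G1 X0.000 Y0.000
; layer 2
G0 Z2.000
G0 X0.000 Y0.000
G1 X12.000 Y0.000
G1 X12.000 Y6.000
G1 X3.000 Y6.000
G1 X3.000 Y24.000
G1 X0.000 Y24.000
G1 X0.000 Y0.000
; layer 3
G0 Z3.000
G0 X0.000 Y0.000
G1 X12.000 Y0.000
G1 X12.000 Y6.000
G1 X3.000 Y6.000
G1 X3.000 Y24.000
G1 X0.000 Y24.000
G1 X0.000 Y0.000
; layer 4
G0 Z4.000
G0 X0.000 Y0.000
G1 X12.000 Y0.000
G1 X12.000 Y6.000
G1 X3.000 Y6.000
G1 X3.000 Y24.000
G1 X0.000 Y24.000
G1 X0.000 Y0.000
; layer 5
G0 Z5.000
G0 X0.000 Y0.000
G1 X12.000 Y0.000
G1 X12.000 Y6.000
G1 X3.000 Y6.000
G1 X3.000 Y24.000
G1 X0.000 Y24.000
G1 X0.000 Y0.000
; layer 6
G0 Z6.000
G0 X0.000 Y0.000
G1 X12.000 Y0.000
G1 X12.000 Y6.000
G1 X3.000 Y6.000
G1 X3.000 Y24.000
G1 X0.000 Y24.000
G1 X0.000 Y0.000
; layer 7
G0 Z7.000
G0 X0.000 Y0.000
G1 X12.000 Y0.000
G1 X12.000 Y6.000
G1 X3.000 Y6.000
G1 X3.000 Y24.000
G1 X0.000 Y24.000
G1 X0.000 Y0.000
M2 ; end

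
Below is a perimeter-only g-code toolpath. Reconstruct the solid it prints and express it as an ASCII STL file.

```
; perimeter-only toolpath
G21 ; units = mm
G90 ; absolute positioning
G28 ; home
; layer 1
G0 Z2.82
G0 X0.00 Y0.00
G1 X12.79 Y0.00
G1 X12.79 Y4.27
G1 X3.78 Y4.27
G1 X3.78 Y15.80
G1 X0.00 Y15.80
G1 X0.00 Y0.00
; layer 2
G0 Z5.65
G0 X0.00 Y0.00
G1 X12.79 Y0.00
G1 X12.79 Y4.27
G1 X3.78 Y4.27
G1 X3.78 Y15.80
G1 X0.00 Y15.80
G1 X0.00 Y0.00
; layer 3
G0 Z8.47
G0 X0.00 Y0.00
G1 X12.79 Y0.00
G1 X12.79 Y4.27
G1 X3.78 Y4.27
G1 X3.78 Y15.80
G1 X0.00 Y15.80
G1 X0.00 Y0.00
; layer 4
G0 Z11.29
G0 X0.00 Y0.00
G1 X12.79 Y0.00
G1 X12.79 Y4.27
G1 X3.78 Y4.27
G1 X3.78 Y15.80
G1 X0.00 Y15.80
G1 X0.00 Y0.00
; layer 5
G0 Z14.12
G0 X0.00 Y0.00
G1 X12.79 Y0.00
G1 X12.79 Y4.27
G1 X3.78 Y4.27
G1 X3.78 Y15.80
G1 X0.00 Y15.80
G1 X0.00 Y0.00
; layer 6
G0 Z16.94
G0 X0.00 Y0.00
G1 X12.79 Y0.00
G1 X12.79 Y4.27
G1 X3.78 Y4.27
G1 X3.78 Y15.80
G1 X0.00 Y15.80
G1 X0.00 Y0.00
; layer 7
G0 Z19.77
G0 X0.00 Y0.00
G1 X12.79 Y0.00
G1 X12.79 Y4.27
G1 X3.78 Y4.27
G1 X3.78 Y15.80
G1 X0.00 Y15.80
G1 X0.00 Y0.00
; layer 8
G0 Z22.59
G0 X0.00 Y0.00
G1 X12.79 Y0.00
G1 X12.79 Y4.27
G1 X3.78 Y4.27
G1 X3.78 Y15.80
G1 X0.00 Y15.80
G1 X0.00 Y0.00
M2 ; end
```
solid part
  facet normal 0.0000 0.0000 -1.0000
    outer loop
      vertex 12.79 4.27 0.00
      vertex 12.79 0.00 0.00
      vertex 0.00 0.00 0.00
    endloop
  endfacet
  facet normal 0.0000 0.0000 -1.0000
    outer loop
      vertex 3.78 4.27 0.00
      vertex 12.79 4.27 0.00
      vertex 0.00 0.00 0.00
    endloop
  endfacet
  facet normal 0.0000 0.0000 -1.0000
    outer loop
      vertex 3.78 15.80 0.00
      vertex 3.78 4.27 0.00
      vertex 0.00 0.00 0.00
    endloop
  endfacet
  facet normal 0.0000 0.0000 -1.0000
    outer loop
      vertex 0.00 15.80 0.00
      vertex 3.78 15.80 0.00
      vertex 0.00 0.00 0.00
    endloop
  endfacet
  facet normal 0.0000 0.0000 1.0000
    outer loop
      vertex 0.00 0.00 22.59
      vertex 12.79 0.00 22.59
      vertex 12.79 4.27 22.59
    endloop
  endfacet
  facet normal 0.0000 0.0000 1.0000
    outer loop
      vertex 0.00 0.00 22.59
      vertex 12.79 4.27 22.59
      vertex 3.78 4.27 22.59
    endloop
  endfacet
  facet normal 0.0000 0.0000 1.0000
    outer loop
      vertex 0.00 0.00 22.59
      vertex 3.78 4.27 22.59
      vertex 3.78 15.80 22.59
    endloop
  endfacet
  facet normal 0.0000 0.0000 1.0000
    outer loop
      vertex 0.00 0.00 22.59
      vertex 3.78 15.80 22.59
      vertex 0.00 15.80 22.59
    endloop
  endfacet
  facet normal 0.0000 -1.0000 0.0000
    outer loop
      vertex 0.00 0.00 0.00
      vertex 12.79 0.00 0.00
      vertex 12.79 0.00 22.59
    endloop
  endfacet
  facet normal 0.0000 -1.0000 0.0000
    outer loop
      vertex 0.00 0.00 0.00
      vertex 12.79 0.00 22.59
      vertex 0.00 0.00 22.59
    endloop
  endfacet
  facet normal 1.0000 0.0000 0.0000
    outer loop
      vertex 12.79 0.00 0.00
      vertex 12.79 4.27 0.00
      vertex 12.79 4.27 22.59
    endloop
  endfacet
  facet normal 1.0000 0.0000 0.0000
    outer loop
      vertex 12.79 0.00 0.00
      vertex 12.79 4.27 22.59
      vertex 12.79 0.00 22.59
    endloop
  endfacet
  facet normal 0.0000 1.0000 0.0000
    outer loop
      vertex 12.79 4.27 0.00
      vertex 3.78 4.27 0.00
      vertex 3.78 4.27 22.59
    endloop
  endfacet
  facet normal 0.0000 1.0000 0.0000
    outer loop
      vertex 12.79 4.27 0.00
      vertex 3.78 4.27 22.59
      vertex 12.79 4.27 22.59
    endloop
  endfacet
  facet normal 1.0000 0.0000 0.0000
    outer loop
      vertex 3.78 4.27 0.00
      vertex 3.78 15.80 0.00
      vertex 3.78 15.80 22.59
    endloop
  endfacet
  facet normal 1.0000 0.0000 0.0000
    outer loop
      vertex 3.78 4.27 0.00
      vertex 3.78 15.80 22.59
      vertex 3.78 4.27 22.59
    endloop
  endfacet
  facet normal 0.0000 1.0000 0.0000
    outer loop
      vertex 3.78 15.80 0.00
      vertex 0.00 15.80 0.00
      vertex 0.00 15.80 22.59
    endloop
  endfacet
  facet normal 0.0000 1.0000 0.0000
    outer loop
      vertex 3.78 15.80 0.00
      vertex 0.00 15.80 22.59
      vertex 3.78 15.80 22.59
    endloop
  endfacet
  facet normal -1.0000 0.0000 0.0000
    outer loop
      vertex 0.00 15.80 0.00
      vertex 0.00 0.00 0.00
      vertex 0.00 0.00 22.59
    endloop
  endfacet
  facet normal -1.0000 0.0000 0.0000
    outer loop
      vertex 0.00 15.80 0.00
      vertex 0.00 0.00 22.59
      vertex 0.00 15.80 22.59
    endloop
  endfacet
endsolid part

The G0 Z moves step by Δz≈2.82 mm. Every layer's G1 loop is the same polygon, so the solid is a straight extrusion of it from z=0 to z≈22.6. Closing with flat bottom and top caps and triangulating gives 20 facets — an L-shaped prism: outer 12.8 × 15.8 mm, arm thicknesses ≈ 4.27 mm (horizontal) and 3.78 mm (vertical), extruded 22.6 mm in z.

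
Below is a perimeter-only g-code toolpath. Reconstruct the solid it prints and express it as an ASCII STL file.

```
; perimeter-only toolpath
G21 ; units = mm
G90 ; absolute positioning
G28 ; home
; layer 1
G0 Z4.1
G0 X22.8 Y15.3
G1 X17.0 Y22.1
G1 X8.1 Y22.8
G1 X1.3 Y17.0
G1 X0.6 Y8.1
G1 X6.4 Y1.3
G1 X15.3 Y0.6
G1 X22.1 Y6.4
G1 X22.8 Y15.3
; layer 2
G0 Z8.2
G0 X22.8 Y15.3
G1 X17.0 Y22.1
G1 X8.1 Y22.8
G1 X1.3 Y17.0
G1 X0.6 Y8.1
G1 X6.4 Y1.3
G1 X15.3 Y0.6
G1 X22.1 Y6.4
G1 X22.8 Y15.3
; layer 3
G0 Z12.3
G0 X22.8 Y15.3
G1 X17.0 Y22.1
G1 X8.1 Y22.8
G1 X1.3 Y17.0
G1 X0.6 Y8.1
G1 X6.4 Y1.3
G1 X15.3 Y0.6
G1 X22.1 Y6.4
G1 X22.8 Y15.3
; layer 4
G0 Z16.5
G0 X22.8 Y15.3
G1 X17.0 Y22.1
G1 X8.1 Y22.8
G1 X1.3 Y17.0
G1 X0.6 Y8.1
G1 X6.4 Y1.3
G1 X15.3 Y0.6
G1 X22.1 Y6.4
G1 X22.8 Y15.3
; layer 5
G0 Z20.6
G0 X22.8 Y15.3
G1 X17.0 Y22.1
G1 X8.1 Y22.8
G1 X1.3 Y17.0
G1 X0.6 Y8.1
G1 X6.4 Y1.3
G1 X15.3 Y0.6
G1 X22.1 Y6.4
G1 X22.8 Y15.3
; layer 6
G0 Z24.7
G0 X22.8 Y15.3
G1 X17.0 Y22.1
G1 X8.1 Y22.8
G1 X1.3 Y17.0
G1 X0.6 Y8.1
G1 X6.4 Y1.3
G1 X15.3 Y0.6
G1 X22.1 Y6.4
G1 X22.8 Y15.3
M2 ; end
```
solid part
  facet normal 0.0000 0.0000 -1.0000
    outer loop
      vertex 8.1 22.8 0.0
      vertex 17.0 22.1 0.0
      vertex 22.8 15.3 0.0
    endloop
  endfacet
  facet normal 0.0000 0.0000 -1.0000
    outer loop
      vertex 1.3 17.0 0.0
      vertex 8.1 22.8 0.0
      vertex 22.8 15.3 0.0
    endloop
  endfacet
  facet normal 0.0000 0.0000 -1.0000
    outer loop
      vertex 0.6 8.1 0.0
      vertex 1.3 17.0 0.0
      vertex 22.8 15.3 0.0
    endloop
  endfacet
  facet normal 0.0000 0.0000 -1.0000
    outer loop
      vertex 6.4 1.3 0.0
      vertex 0.6 8.1 0.0
      vertex 22.8 15.3 0.0
    endloop
  endfacet
  facet normal 0.0000 0.0000 -1.0000
    outer loop
      vertex 15.3 0.6 0.0
      vertex 6.4 1.3 0.0
      vertex 22.8 15.3 0.0
    endloop
  endfacet
  facet normal 0.0000 0.0000 -1.0000
    outer loop
      vertex 22.1 6.4 0.0
      vertex 15.3 0.6 0.0
      vertex 22.8 15.3 0.0
    endloop
  endfacet
  facet normal 0.0000 0.0000 1.0000
    outer loop
      vertex 22.8 15.3 24.7
      vertex 17.0 22.1 24.7
      vertex 8.1 22.8 24.7
    endloop
  endfacet
  facet normal 0.0000 0.0000 1.0000
    outer loop
      vertex 22.8 15.3 24.7
      vertex 8.1 22.8 24.7
      vertex 1.3 17.0 24.7
    endloop
  endfacet
  facet normal 0.0000 0.0000 1.0000
    outer loop
      vertex 22.8 15.3 24.7
      vertex 1.3 17.0 24.7
      vertex 0.6 8.1 24.7
    endloop
  endfacet
  facet normal 0.0000 0.0000 1.0000
    outer loop
      vertex 22.8 15.3 24.7
      vertex 0.6 8.1 24.7
      vertex 6.4 1.3 24.7
    endloop
  endfacet
  facet normal 0.0000 0.0000 1.0000
    outer loop
      vertex 22.8 15.3 24.7
      vertex 6.4 1.3 24.7
      vertex 15.3 0.6 24.7
    endloop
  endfacet
  facet normal 0.0000 0.0000 1.0000
    outer loop
      vertex 22.8 15.3 24.7
      vertex 15.3 0.6 24.7
      vertex 22.1 6.4 24.7
    endloop
  endfacet
  facet normal 0.7608 0.6489 0.0000
    outer loop
      vertex 22.8 15.3 0.0
      vertex 17.0 22.1 0.0
      vertex 17.0 22.1 24.7
    endloop
  endfacet
  facet normal 0.7608 0.6489 0.0000
    outer loop
      vertex 22.8 15.3 0.0
      vertex 17.0 22.1 24.7
      vertex 22.8 15.3 24.7
    endloop
  endfacet
  facet normal 0.0784 0.9969 0.0000
    outer loop
      vertex 17.0 22.1 0.0
      vertex 8.1 22.8 0.0
      vertex 8.1 22.8 24.7
    endloop
  endfacet
  facet normal 0.0784 0.9969 0.0000
    outer loop
      vertex 17.0 22.1 0.0
      vertex 8.1 22.8 24.7
      vertex 17.0 22.1 24.7
    endloop
  endfacet
  facet normal -0.6489 0.7608 0.0000
    outer loop
      vertex 8.1 22.8 0.0
      vertex 1.3 17.0 0.0
      vertex 1.3 17.0 24.7
    endloop
  endfacet
  facet normal -0.6489 0.7608 0.0000
    outer loop
      vertex 8.1 22.8 0.0
      vertex 1.3 17.0 24.7
      vertex 8.1 22.8 24.7
    endloop
  endfacet
  facet normal -0.9969 0.0784 0.0000
    outer loop
      vertex 1.3 17.0 0.0
      vertex 0.6 8.1 0.0
      vertex 0.6 8.1 24.7
    endloop
  endfacet
  facet normal -0.9969 0.0784 0.0000
    outer loop
      vertex 1.3 17.0 0.0
      vertex 0.6 8.1 24.7
      vertex 1.3 17.0 24.7
    endloop
  endfacet
  facet normal -0.7608 -0.6489 0.0000
    outer loop
      vertex 0.6 8.1 0.0
      vertex 6.4 1.3 0.0
      vertex 6.4 1.3 24.7
    endloop
  endfacet
  facet normal -0.7608 -0.6489 0.0000
    outer loop
      vertex 0.6 8.1 0.0
      vertex 6.4 1.3 24.7
      vertex 0.6 8.1 24.7
    endloop
  endfacet
  facet normal -0.0784 -0.9969 0.0000
    outer loop
      vertex 6.4 1.3 0.0
      vertex 15.3 0.6 0.0
      vertex 15.3 0.6 24.7
    endloop
  endfacet
  facet normal -0.0784 -0.9969 0.0000
    outer loop
      vertex 6.4 1.3 0.0
      vertex 15.3 0.6 24.7
      vertex 6.4 1.3 24.7
    endloop
  endfacet
  facet normal 0.6489 -0.7608 0.0000
    outer loop
      vertex 15.3 0.6 0.0
      vertex 22.1 6.4 0.0
      vertex 22.1 6.4 24.7
    endloop
  endfacet
  facet normal 0.6489 -0.7608 0.0000
    outer loop
      vertex 15.3 0.6 0.0
      vertex 22.1 6.4 24.7
      vertex 15.3 0.6 24.7
    endloop
  endfacet
  facet normal 0.9969 -0.0784 0.0000
    outer loop
      vertex 22.1 6.4 0.0
      vertex 22.8 15.3 0.0
      vertex 22.8 15.3 24.7
    endloop
  endfacet
  facet normal 0.9969 -0.0784 0.0000
    outer loop
      vertex 22.1 6.4 0.0
      vertex 22.8 15.3 24.7
      vertex 22.1 6.4 24.7
    endloop
  endfacet
endsolid part

The G0 Z moves step by Δz≈4.1 mm. Every layer's G1 loop is the same polygon, so the solid is a straight extrusion of it from z=0 to z≈24.7. Closing with flat bottom and top caps and triangulating gives 28 facets — a regular 8-sided prism (a cylinder approximated with 8 flat sides), circumscribed radius ≈ 11.7 mm, height ≈ 24.7 mm.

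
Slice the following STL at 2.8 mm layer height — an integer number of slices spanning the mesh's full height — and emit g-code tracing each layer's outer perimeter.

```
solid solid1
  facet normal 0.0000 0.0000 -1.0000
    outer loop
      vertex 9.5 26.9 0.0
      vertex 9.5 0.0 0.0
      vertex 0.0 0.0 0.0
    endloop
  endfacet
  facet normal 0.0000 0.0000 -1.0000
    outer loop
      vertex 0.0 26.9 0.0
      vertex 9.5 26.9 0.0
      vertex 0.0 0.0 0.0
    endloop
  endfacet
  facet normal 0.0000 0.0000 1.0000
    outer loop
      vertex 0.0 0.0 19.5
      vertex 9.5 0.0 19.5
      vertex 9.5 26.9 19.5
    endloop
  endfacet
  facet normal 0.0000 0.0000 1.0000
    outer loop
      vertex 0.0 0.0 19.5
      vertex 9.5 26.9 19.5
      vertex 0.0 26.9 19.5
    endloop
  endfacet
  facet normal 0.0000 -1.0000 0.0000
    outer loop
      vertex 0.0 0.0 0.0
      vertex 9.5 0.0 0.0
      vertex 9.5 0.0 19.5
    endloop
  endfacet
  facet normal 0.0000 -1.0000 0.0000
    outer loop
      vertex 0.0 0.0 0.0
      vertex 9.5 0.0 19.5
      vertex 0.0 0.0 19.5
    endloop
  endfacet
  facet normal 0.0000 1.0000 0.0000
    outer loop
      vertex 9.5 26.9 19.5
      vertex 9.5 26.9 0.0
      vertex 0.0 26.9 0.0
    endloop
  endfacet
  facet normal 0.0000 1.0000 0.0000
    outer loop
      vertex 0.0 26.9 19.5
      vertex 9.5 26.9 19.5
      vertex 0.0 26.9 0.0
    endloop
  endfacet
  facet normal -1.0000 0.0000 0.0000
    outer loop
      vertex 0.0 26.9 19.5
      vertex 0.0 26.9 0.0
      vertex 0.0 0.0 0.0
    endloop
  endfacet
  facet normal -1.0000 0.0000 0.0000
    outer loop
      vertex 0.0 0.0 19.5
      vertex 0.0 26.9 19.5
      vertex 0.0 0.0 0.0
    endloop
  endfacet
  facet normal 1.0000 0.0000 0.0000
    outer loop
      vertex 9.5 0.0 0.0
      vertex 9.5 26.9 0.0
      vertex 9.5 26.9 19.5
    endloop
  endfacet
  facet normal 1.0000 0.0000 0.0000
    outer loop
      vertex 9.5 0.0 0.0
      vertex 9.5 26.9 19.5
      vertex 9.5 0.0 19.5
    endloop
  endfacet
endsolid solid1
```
; perimeter-only toolpath
G21 ; units = mm
G90 ; absolute positioning
G28 ; home
; layer 1
G0 Z2.8
G0 X0.0 Y0.0
G1 X9.5 Y0.0
G1 X9.5 Y26.9
G1 X0.0 Y26.9
G1 X0.0 Y0.0
; layer 2
G0 Z5.6
G0 X0.0 Y0.0
G1 X9.5 Y0.0
G1 X9.5 Y26.9
G1 X0.0 Y26.9
G1 X0.0 Y0.0
; layer 3
G0 Z8.4
G0 X0.0 Y0.0
G1 X9.5 Y0.0
G1 X9.5 Y26.9
G1 X0.0 Y26.9
G1 X0.0 Y0.0
; layer 4
G0 Z11.1
G0 X0.0 Y0.0
G1 X9.5 Y0.0
G1 X9.5 Y26.9
G1 X0.0 Y26.9
G1 X0.0 Y0.0
; layer 5
G0 Z13.9
G0 X0.0 Y0.0
G1 X9.5 Y0.0
G1 X9.5 Y26.9
G1 X0.0 Y26.9
G1 X0.0 Y0.0
; layer 6
G0 Z16.7
G0 X0.0 Y0.0
G1 X9.5 Y0.0
G1 X9.5 Y26.9
G1 X0.0 Y26.9
G1 X0.0 Y0.0
; layer 7
G0 Z19.5
G0 X0.0 Y0.0
G1 X9.5 Y0.0
G1 X9.5 Y26.9
G1 X0.0 Y26.9
G1 X0.0 Y0.0
M2 ; end

The solid is a rectangular box, roughly 9.5 × 26.9 mm footprint and 19.5 mm tall. Slicing at Δz = 2.8 mm — 7 equal slices spanning the solid's height, so layer i sits at z = i·h/7 — gives 7 non-empty perimeters. Each is a 4-segment closed polygon; G0 lifts to the layer z and rapids to the start vertex, then G1 traces the edges.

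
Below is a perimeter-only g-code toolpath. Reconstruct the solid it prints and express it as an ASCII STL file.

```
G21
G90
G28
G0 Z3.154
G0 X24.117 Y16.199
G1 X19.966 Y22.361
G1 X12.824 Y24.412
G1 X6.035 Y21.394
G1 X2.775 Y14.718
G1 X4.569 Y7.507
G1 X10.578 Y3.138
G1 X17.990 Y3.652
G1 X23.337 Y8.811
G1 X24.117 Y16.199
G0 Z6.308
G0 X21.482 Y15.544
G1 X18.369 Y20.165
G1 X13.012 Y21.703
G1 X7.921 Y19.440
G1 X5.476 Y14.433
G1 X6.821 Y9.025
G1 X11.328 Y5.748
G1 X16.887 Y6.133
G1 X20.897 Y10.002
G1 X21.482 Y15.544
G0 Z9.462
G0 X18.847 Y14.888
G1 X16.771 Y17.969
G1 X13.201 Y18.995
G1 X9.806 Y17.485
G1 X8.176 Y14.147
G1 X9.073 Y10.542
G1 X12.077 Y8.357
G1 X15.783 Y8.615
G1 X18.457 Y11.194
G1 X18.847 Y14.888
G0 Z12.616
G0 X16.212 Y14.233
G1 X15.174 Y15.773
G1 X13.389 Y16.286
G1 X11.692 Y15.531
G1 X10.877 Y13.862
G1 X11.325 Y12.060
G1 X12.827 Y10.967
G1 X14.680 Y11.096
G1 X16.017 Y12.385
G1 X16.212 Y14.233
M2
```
solid part
  facet normal 0.0000 0.0000 -1.0000
    outer loop
      vertex 12.636 27.121 0.000
      vertex 21.563 24.557 0.000
      vertex 26.752 16.855 0.000
    endloop
  endfacet
  facet normal 0.0000 0.0000 -1.0000
    outer loop
      vertex 4.150 23.348 0.000
      vertex 12.636 27.121 0.000
      vertex 26.752 16.855 0.000
    endloop
  endfacet
  facet normal 0.0000 0.0000 -1.0000
    outer loop
      vertex 0.075 15.003 0.000
      vertex 4.150 23.348 0.000
      vertex 26.752 16.855 0.000
    endloop
  endfacet
  facet normal 0.0000 0.0000 -1.0000
    outer loop
      vertex 2.317 5.990 0.000
      vertex 0.075 15.003 0.000
      vertex 26.752 16.855 0.000
    endloop
  endfacet
  facet normal 0.0000 0.0000 -1.0000
    outer loop
      vertex 9.828 0.528 0.000
      vertex 2.317 5.990 0.000
      vertex 26.752 16.855 0.000
    endloop
  endfacet
  facet normal 0.0000 0.0000 -1.0000
    outer loop
      vertex 19.093 1.171 0.000
      vertex 9.828 0.528 0.000
      vertex 26.752 16.855 0.000
    endloop
  endfacet
  facet normal 0.0000 0.0000 -1.0000
    outer loop
      vertex 25.777 7.619 0.000
      vertex 19.093 1.171 0.000
      vertex 26.752 16.855 0.000
    endloop
  endfacet
  facet normal 0.6448 0.4344 0.6290
    outer loop
      vertex 26.752 16.855 0.000
      vertex 21.563 24.557 0.000
      vertex 13.577 13.577 15.770
    endloop
  endfacet
  facet normal 0.2146 0.7472 0.6290
    outer loop
      vertex 21.563 24.557 0.000
      vertex 12.636 27.121 0.000
      vertex 13.577 13.577 15.770
    endloop
  endfacet
  facet normal -0.3158 0.7104 0.6290
    outer loop
      vertex 12.636 27.121 0.000
      vertex 4.150 23.348 0.000
      vertex 13.577 13.577 15.770
    endloop
  endfacet
  facet normal -0.6986 0.3411 0.6290
    outer loop
      vertex 4.150 23.348 0.000
      vertex 0.075 15.003 0.000
      vertex 13.577 13.577 15.770
    endloop
  endfacet
  facet normal -0.7544 -0.1877 0.6290
    outer loop
      vertex 0.075 15.003 0.000
      vertex 2.317 5.990 0.000
      vertex 13.577 13.577 15.770
    endloop
  endfacet
  facet normal -0.4572 -0.6288 0.6290
    outer loop
      vertex 2.317 5.990 0.000
      vertex 9.828 0.528 0.000
      vertex 13.577 13.577 15.770
    endloop
  endfacet
  facet normal 0.0538 -0.7756 0.6290
    outer loop
      vertex 9.828 0.528 0.000
      vertex 19.093 1.171 0.000
      vertex 13.577 13.577 15.770
    endloop
  endfacet
  facet normal 0.5398 -0.5595 0.6290
    outer loop
      vertex 19.093 1.171 0.000
      vertex 25.777 7.619 0.000
      vertex 13.577 13.577 15.770
    endloop
  endfacet
  facet normal 0.7731 -0.0816 0.6290
    outer loop
      vertex 25.777 7.619 0.000
      vertex 26.752 16.855 0.000
      vertex 13.577 13.577 15.770
    endloop
  endfacet
endsolid part

The G0 Z moves step by Δz≈3.154 mm. The G1 loops shrink linearly with z, so the solid tapers from its base footprint up to z≈15.8. Closing with a flat bottom cap and the tapered top and triangulating gives 16 facets — a regular 9-sided pyramid, base circumscribed radius ≈ 13.6 mm, apex at z ≈ 15.8 mm.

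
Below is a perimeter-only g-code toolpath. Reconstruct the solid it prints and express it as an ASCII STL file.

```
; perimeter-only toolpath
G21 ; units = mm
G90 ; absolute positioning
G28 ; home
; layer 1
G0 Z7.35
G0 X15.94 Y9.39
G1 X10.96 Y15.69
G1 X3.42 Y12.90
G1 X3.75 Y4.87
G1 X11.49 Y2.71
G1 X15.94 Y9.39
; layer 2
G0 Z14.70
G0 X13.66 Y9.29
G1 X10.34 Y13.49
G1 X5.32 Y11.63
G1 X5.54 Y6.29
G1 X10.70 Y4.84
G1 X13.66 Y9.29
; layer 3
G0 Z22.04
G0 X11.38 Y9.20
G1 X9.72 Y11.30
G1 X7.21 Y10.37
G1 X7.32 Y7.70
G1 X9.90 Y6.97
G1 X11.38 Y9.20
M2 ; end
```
solid part
  facet normal 0.0000 0.0000 -1.0000
    outer loop
      vertex 1.53 14.16 0.00
      vertex 11.57 17.88 0.00
      vertex 18.21 9.48 0.00
    endloop
  endfacet
  facet normal 0.0000 0.0000 -1.0000
    outer loop
      vertex 1.96 3.46 0.00
      vertex 1.53 14.16 0.00
      vertex 18.21 9.48 0.00
    endloop
  endfacet
  facet normal 0.0000 0.0000 -1.0000
    outer loop
      vertex 12.28 0.57 0.00
      vertex 1.96 3.46 0.00
      vertex 18.21 9.48 0.00
    endloop
  endfacet
  facet normal 0.7609 0.6015 0.2432
    outer loop
      vertex 18.21 9.48 0.00
      vertex 11.57 17.88 0.00
      vertex 9.11 9.11 29.39
    endloop
  endfacet
  facet normal -0.3370 0.9095 0.2432
    outer loop
      vertex 11.57 17.88 0.00
      vertex 1.53 14.16 0.00
      vertex 9.11 9.11 29.39
    endloop
  endfacet
  facet normal -0.9692 -0.0389 0.2433
    outer loop
      vertex 1.53 14.16 0.00
      vertex 1.96 3.46 0.00
      vertex 9.11 9.11 29.39
    endloop
  endfacet
  facet normal -0.2616 -0.9340 0.2432
    outer loop
      vertex 1.96 3.46 0.00
      vertex 12.28 0.57 0.00
      vertex 9.11 9.11 29.39
    endloop
  endfacet
  facet normal 0.8075 -0.5374 0.2433
    outer loop
      vertex 12.28 0.57 0.00
      vertex 18.21 9.48 0.00
      vertex 9.11 9.11 29.39
    endloop
  endfacet
endsolid part

The G0 Z moves step by Δz≈7.35 mm. The G1 loops shrink linearly with z, so the solid tapers from its base footprint up to z≈29.4. Closing with a flat bottom cap and the tapered top and triangulating gives 8 facets — a regular 5-sided pyramid, base circumscribed radius ≈ 9.11 mm, apex at z ≈ 29.4 mm.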